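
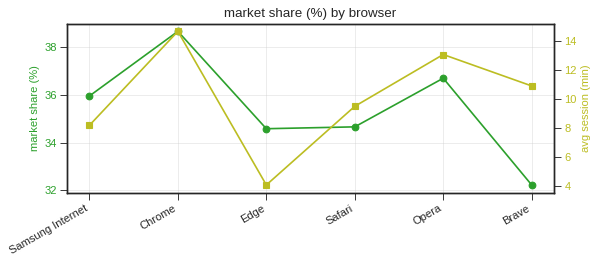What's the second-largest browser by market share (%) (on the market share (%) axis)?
Top 3 (on the market share (%) axis): Chrome ≈ 39, Opera ≈ 37, Samsung Internet ≈ 36.

Opera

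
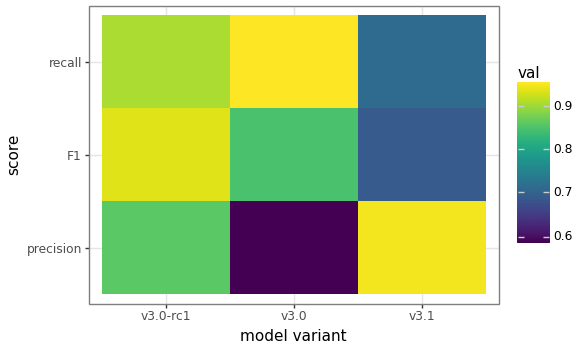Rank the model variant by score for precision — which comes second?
Top 3 for precision: v3.1 ≈ 0.95, v3.0-rc1 ≈ 0.85, v3.0 ≈ 0.60.

v3.0-rc1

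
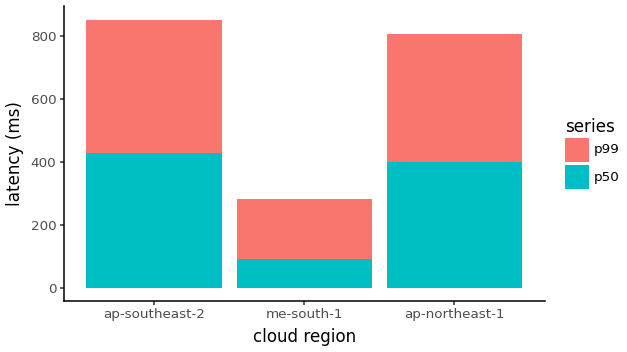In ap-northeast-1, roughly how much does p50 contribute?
≈ 400

p50 top ≈ 400, bottom ≈ 0; segment ≈ 400.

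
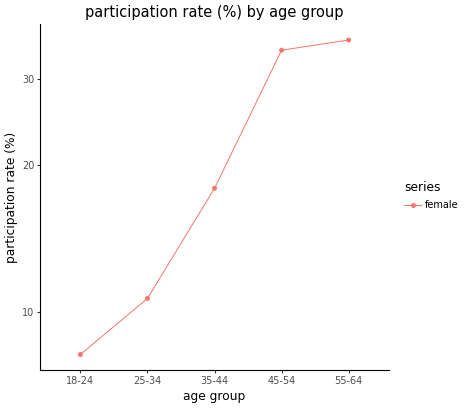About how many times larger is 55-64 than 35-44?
55-64 ≈ 35, 35-44 ≈ 20; 35/20 ≈ 1.75.

≈ 1.75×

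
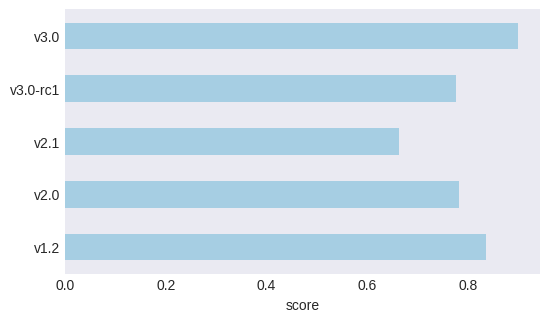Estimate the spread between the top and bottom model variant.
≈ 0.2

Max v3.0 ≈ 0.9, min v2.1 ≈ 0.7; range ≈ 0.2.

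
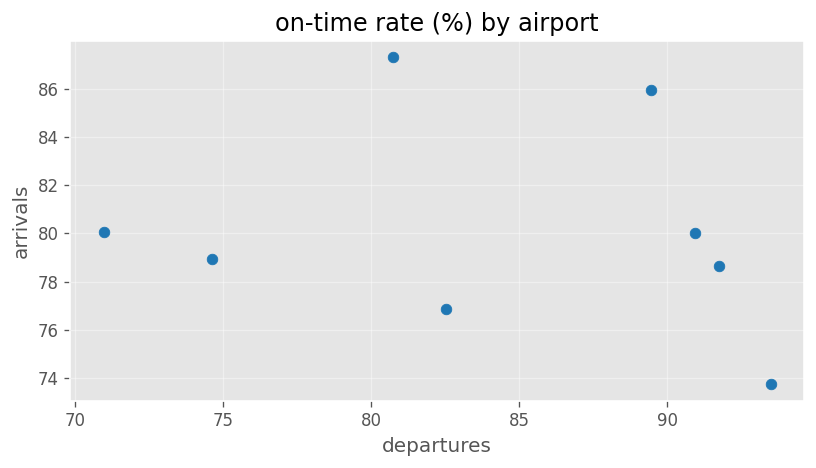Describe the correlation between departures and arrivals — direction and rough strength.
Points are roughly uncorrelated; weak (|r| ≈ 0.2).

no clear correlation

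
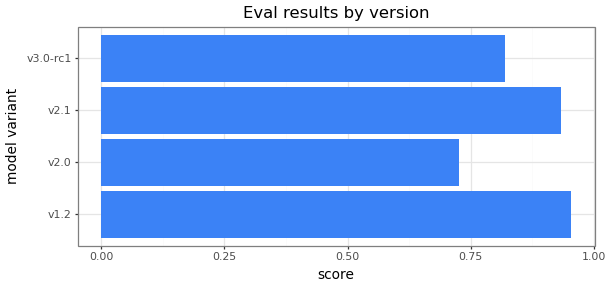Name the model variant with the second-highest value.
Top 3: v1.2 ≈ 1.0, v2.1 ≈ 0.9, v3.0-rc1 ≈ 0.8.

v2.1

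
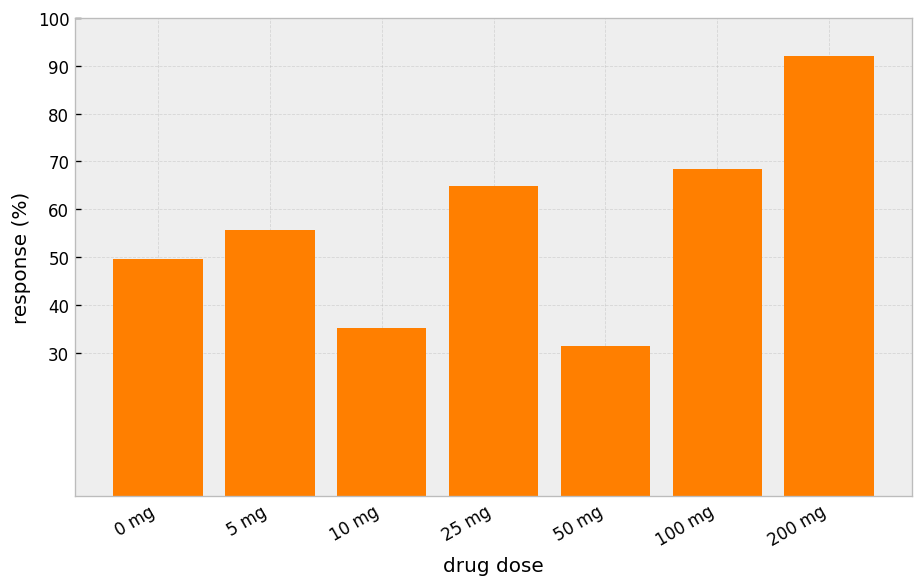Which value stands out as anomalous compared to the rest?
200 mg

200 mg ≈ 90; the rest sit between ≈ 30 and ≈ 70.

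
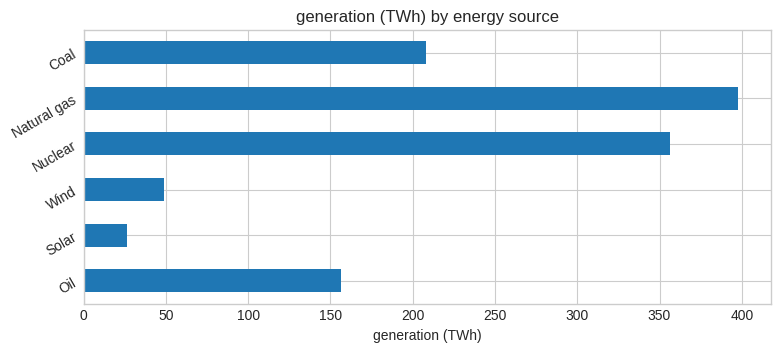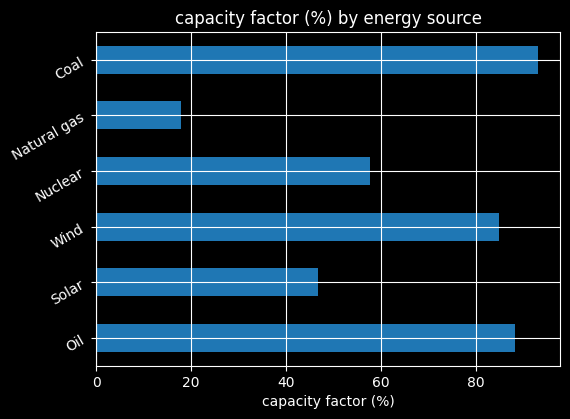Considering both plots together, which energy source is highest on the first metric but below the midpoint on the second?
Chart 2 median capacity factor (%) ≈ 70; below-median energy sources: Solar, Nuclear, Natural gas. Among those, Natural gas has the highest generation (TWh) (≈ 400).

Natural gas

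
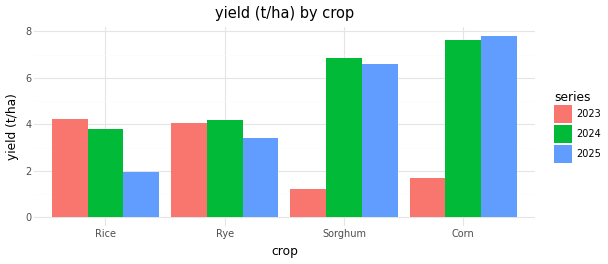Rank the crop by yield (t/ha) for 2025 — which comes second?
Sorghum

Top 3 for 2025: Corn ≈ 8, Sorghum ≈ 7, Rye ≈ 3.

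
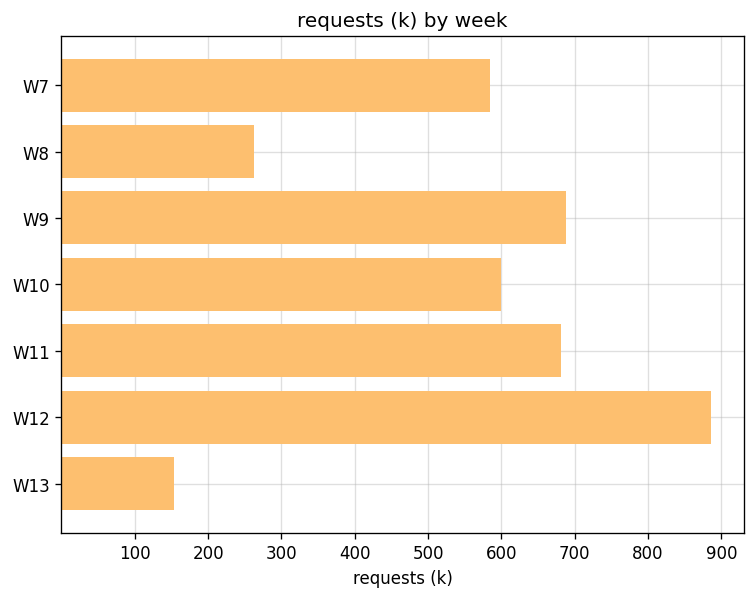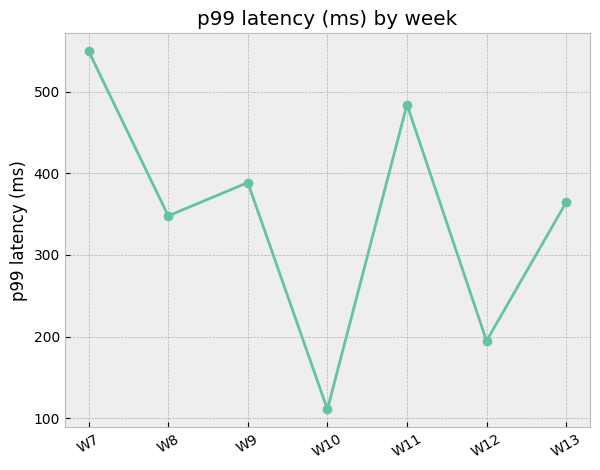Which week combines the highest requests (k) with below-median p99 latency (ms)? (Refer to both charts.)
Chart 2 median p99 latency (ms) ≈ 400; below-median weeks: W8, W10, W12. Among those, W12 has the highest requests (k) (≈ 900).

W12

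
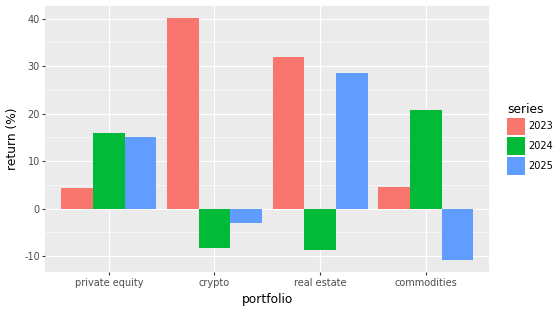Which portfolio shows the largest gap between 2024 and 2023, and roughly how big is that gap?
crypto: 2024 ≈ -10, 2023 ≈ 40 → gap ≈ 50. Next-largest (real estate) is only ≈ 40.

crypto, ≈ 50 %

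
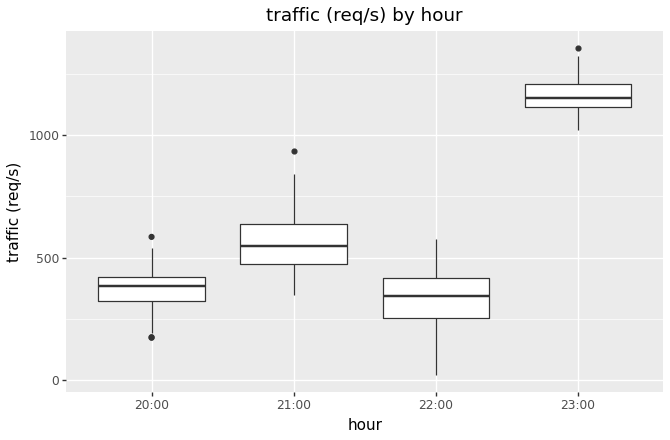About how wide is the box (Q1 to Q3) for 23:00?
≈ 100

Q3 ≈ 1200, Q1 ≈ 1100; IQR ≈ 100.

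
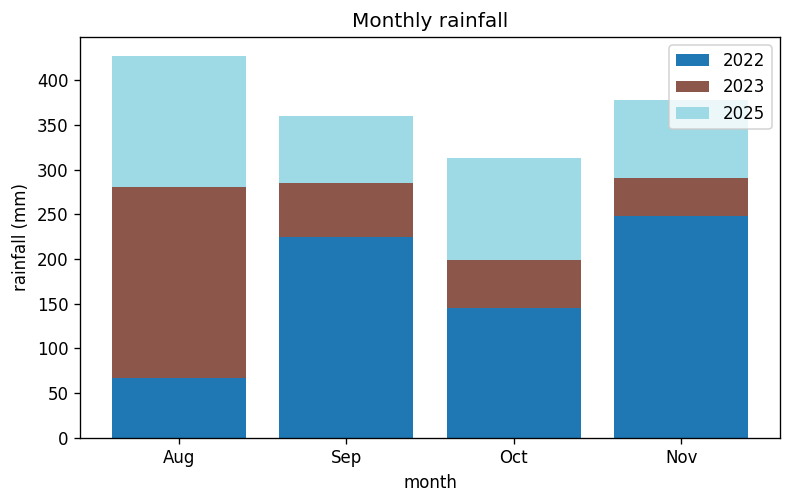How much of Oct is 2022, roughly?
2022 top ≈ 150, bottom ≈ 0; segment ≈ 150.

≈ 150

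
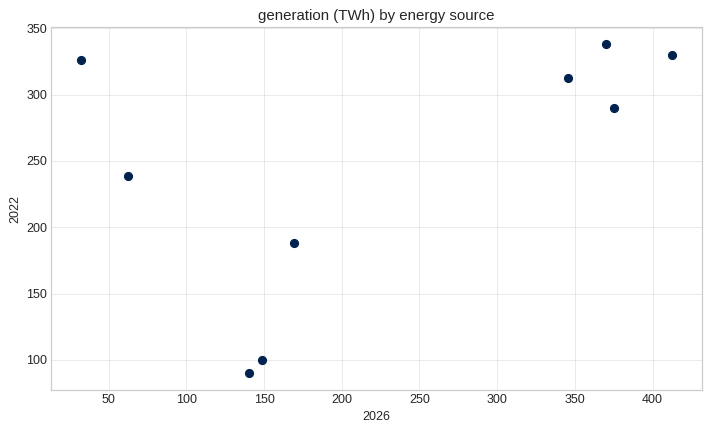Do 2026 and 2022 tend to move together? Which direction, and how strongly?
positive, moderate

Points are positively correlated; moderate (|r| ≈ 0.5).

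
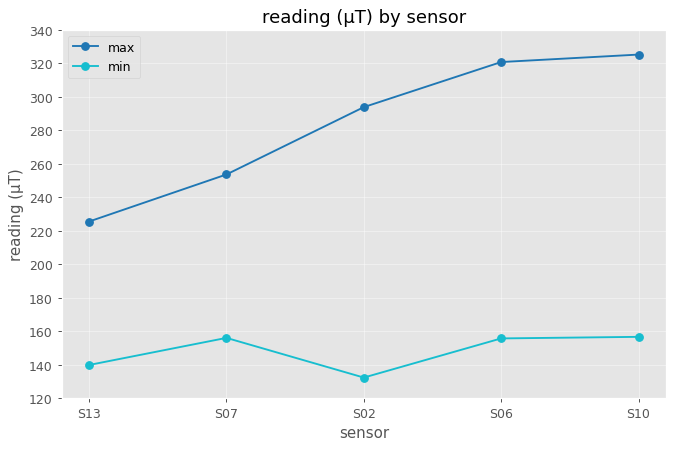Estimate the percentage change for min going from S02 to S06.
S02 ≈ 140, S06 ≈ 160; (160 − 140) / 140 ≈ +14.3%.

≈ +14.3%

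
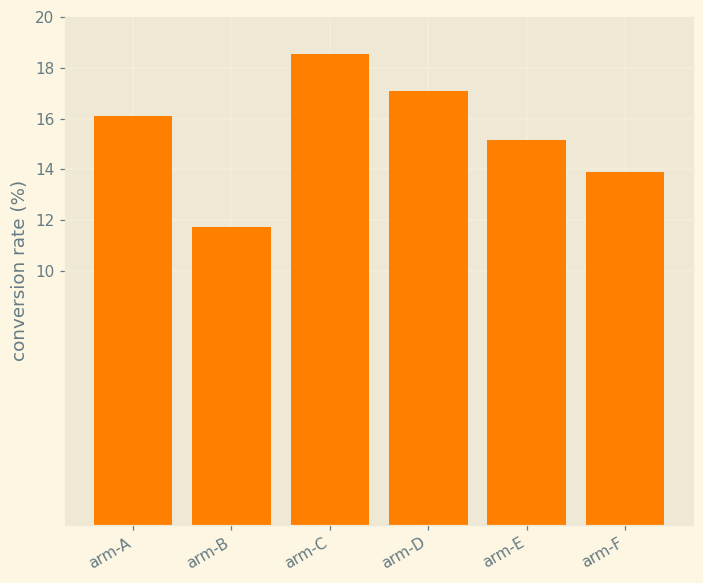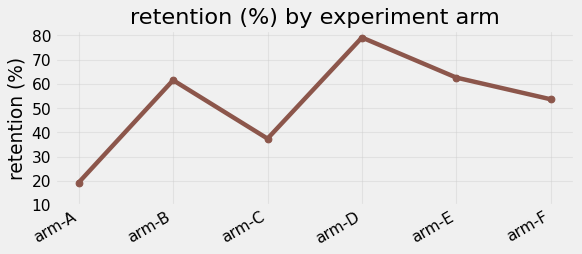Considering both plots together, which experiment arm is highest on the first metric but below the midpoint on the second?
arm-C

Chart 2 median retention (%) ≈ 60; below-median experiment arms: arm-A, arm-C, arm-F. Among those, arm-C has the highest conversion rate (%) (≈ 18).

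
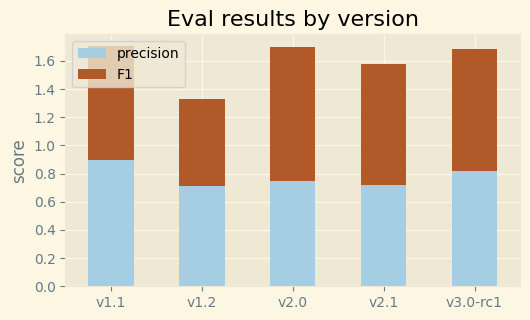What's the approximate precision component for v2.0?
precision top ≈ 0.8, bottom ≈ 0.0; segment ≈ 0.8.

≈ 0.8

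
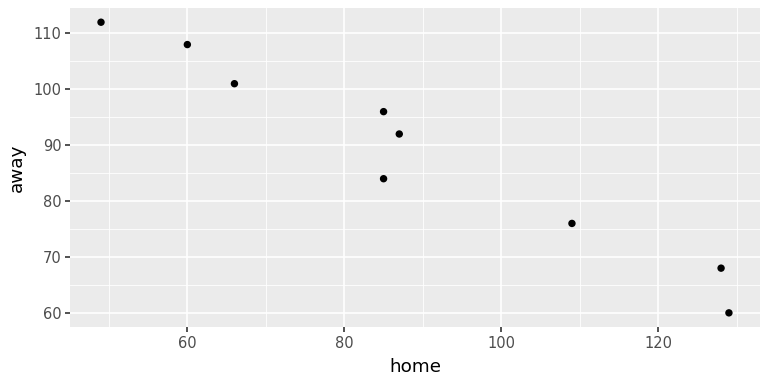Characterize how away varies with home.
negative, strong

Points are negatively correlated; strong (|r| ≈ 1.0).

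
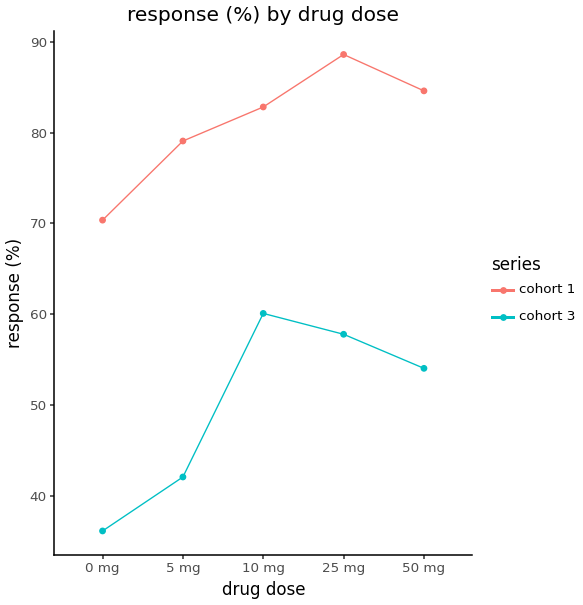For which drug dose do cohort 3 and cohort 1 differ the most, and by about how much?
5 mg, ≈ 40 %

5 mg: cohort 3 ≈ 40, cohort 1 ≈ 80 → gap ≈ 40. Next-largest (0 mg) is only ≈ 35.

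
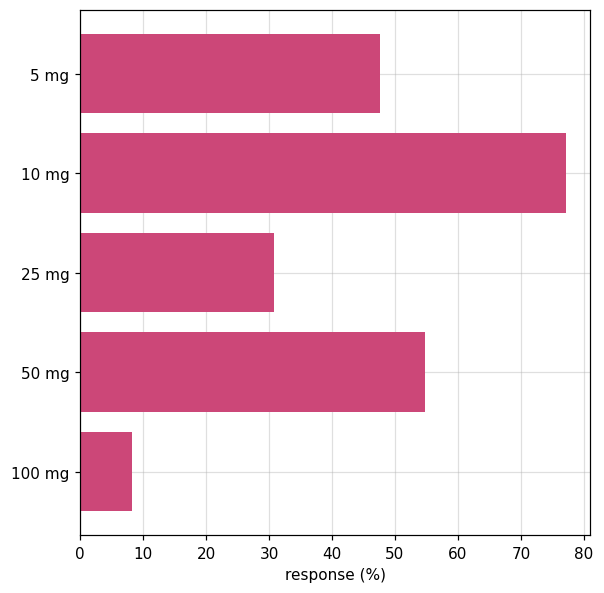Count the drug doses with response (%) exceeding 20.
Above 20: 5 mg, 10 mg, 25 mg, 50 mg.

4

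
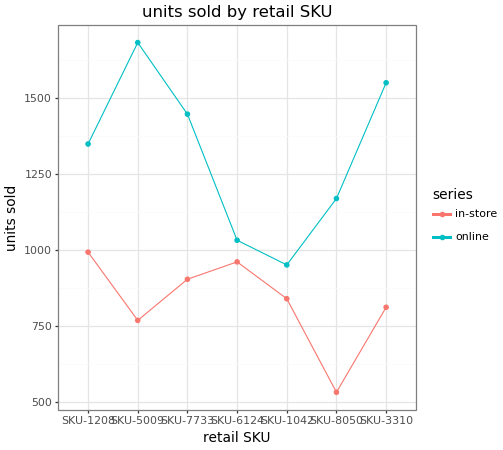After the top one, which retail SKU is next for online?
Top 3 for online: SKU-5009 ≈ 1700, SKU-3310 ≈ 1500, SKU-7733 ≈ 1400.

SKU-3310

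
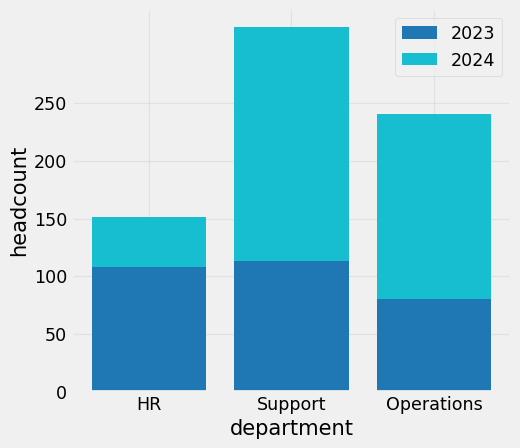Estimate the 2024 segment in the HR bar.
2024 top ≈ 150, bottom ≈ 100; segment ≈ 50.

≈ 50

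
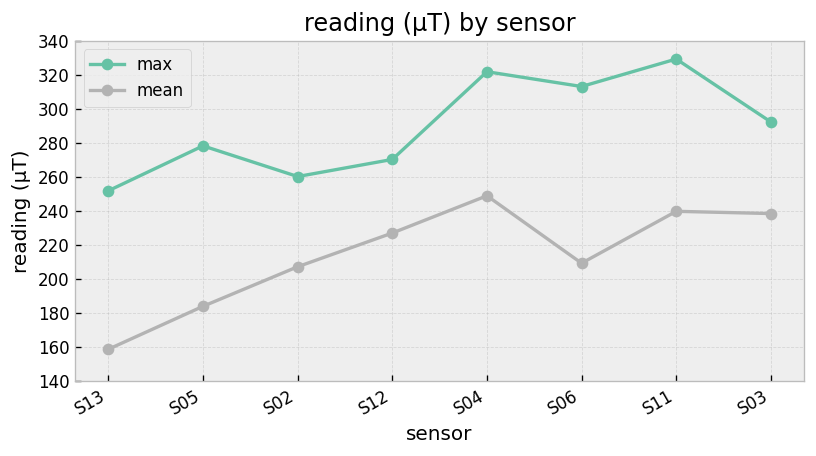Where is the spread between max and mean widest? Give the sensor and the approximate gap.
S06: max ≈ 320, mean ≈ 200 → gap ≈ 120. Next-largest (S05) is only ≈ 100.

S06, ≈ 120 µT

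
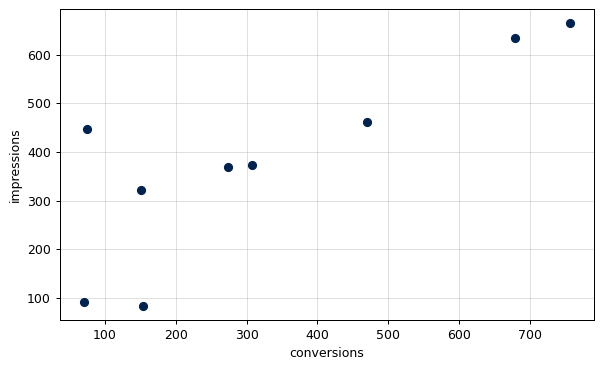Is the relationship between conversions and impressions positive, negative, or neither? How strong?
Points are positively correlated; strong (|r| ≈ 0.8).

positive, strong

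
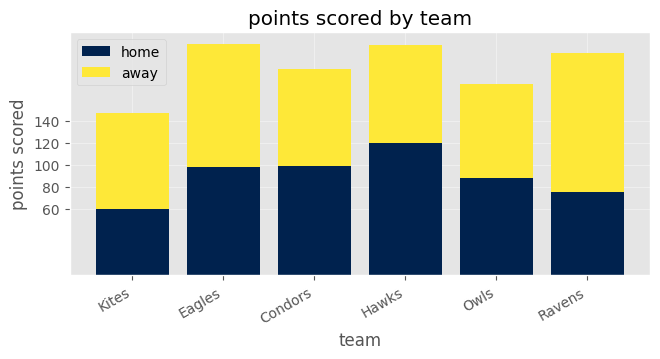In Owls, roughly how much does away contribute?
≈ 100

away top ≈ 180, bottom ≈ 80; segment ≈ 100.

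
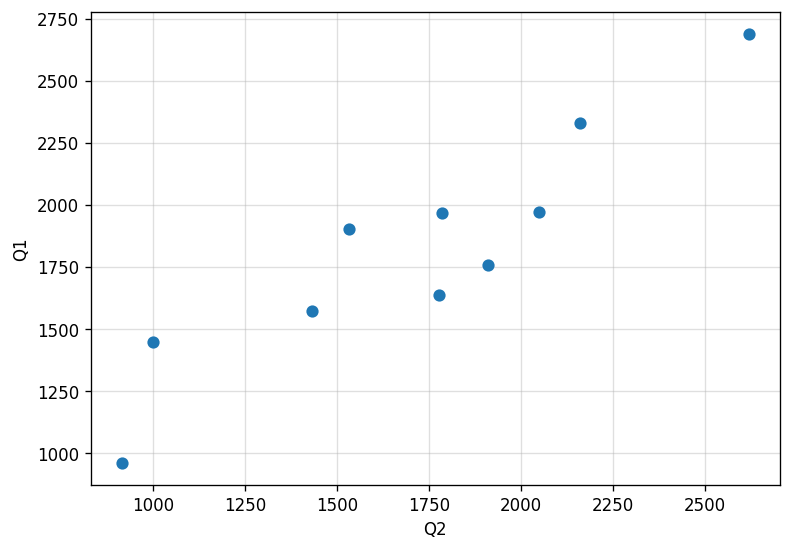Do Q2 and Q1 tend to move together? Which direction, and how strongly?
positive, strong

Points are positively correlated; strong (|r| ≈ 0.9).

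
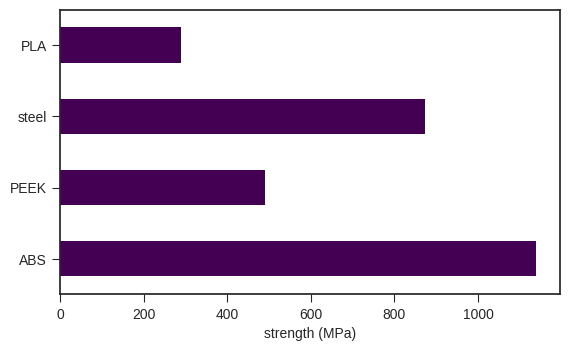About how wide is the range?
Max ABS ≈ 1100, min PLA ≈ 300; range ≈ 800.

≈ 800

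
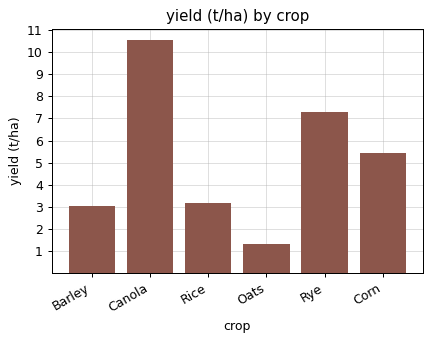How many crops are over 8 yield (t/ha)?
Above 8: Canola.

1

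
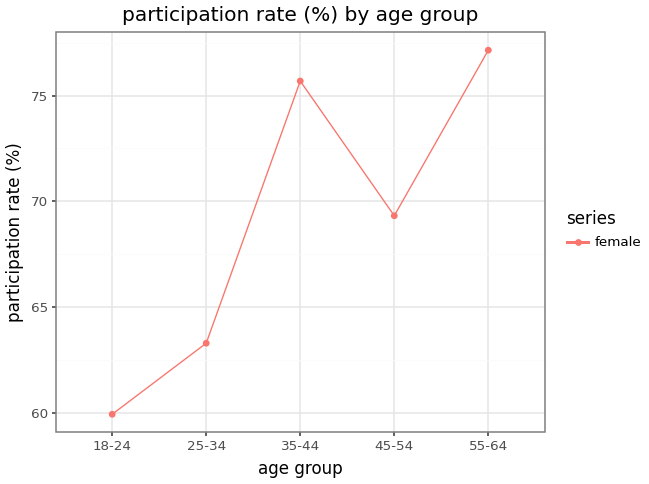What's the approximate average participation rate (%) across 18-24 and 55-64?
(60 + 78) / 2 ≈ 69.

≈ 69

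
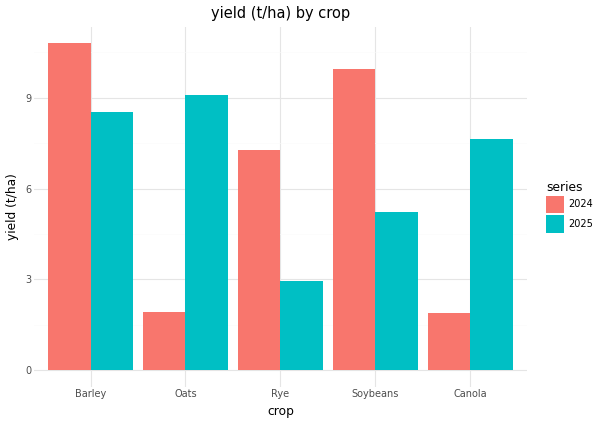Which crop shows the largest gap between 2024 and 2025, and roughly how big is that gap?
Oats: 2024 ≈ 2, 2025 ≈ 9 → gap ≈ 7. Next-largest (Canola) is only ≈ 6.

Oats, ≈ 7 t/ha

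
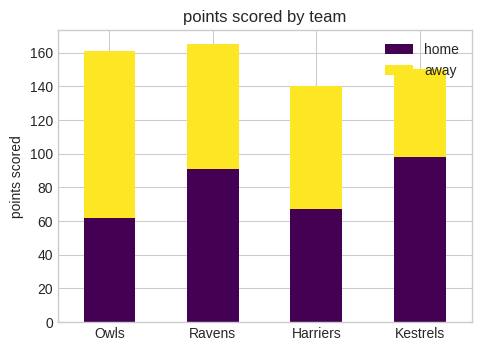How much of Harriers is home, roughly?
≈ 60

home top ≈ 60, bottom ≈ 0; segment ≈ 60.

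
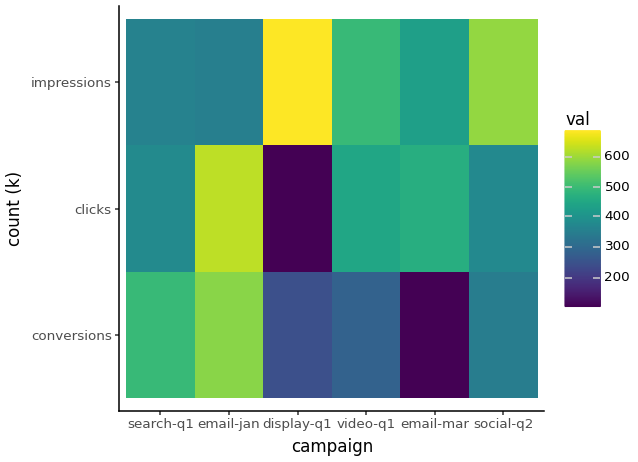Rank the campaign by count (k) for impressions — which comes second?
social-q2

Top 3 for impressions: display-q1 ≈ 700, social-q2 ≈ 600, video-q1 ≈ 500.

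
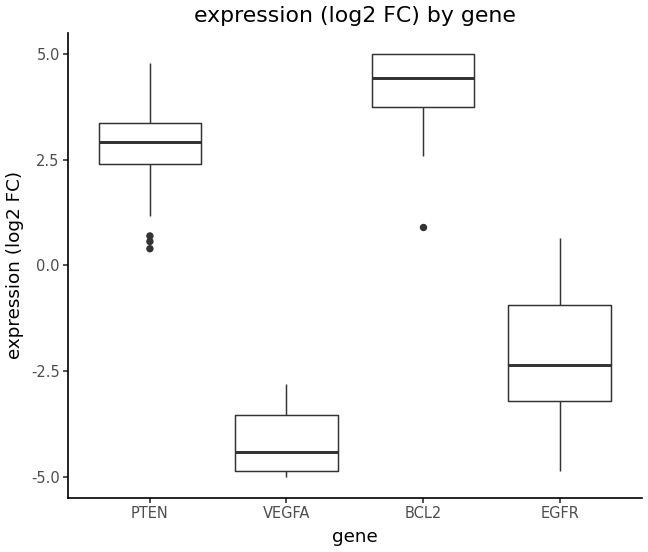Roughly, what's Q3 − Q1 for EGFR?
≈ 2

Q3 ≈ -1, Q1 ≈ -3; IQR ≈ 2.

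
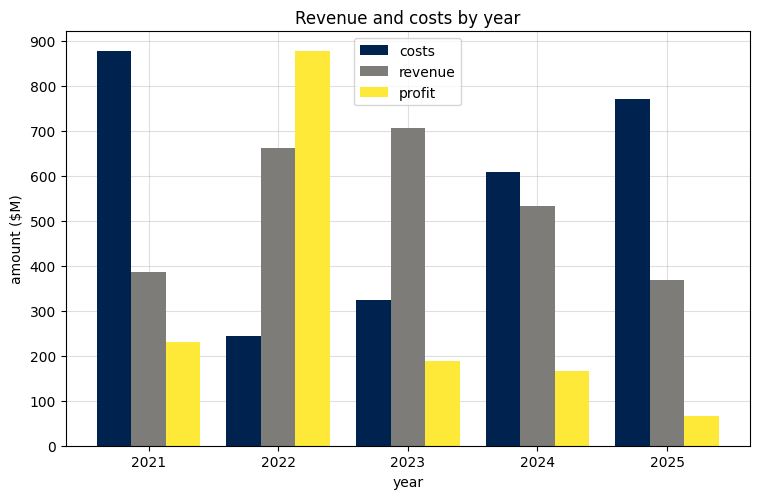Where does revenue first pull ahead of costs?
2021: revenue ≈ 400 vs costs ≈ 900 (not yet); 2022: revenue ≈ 700 vs costs ≈ 200 (first crossover).

2022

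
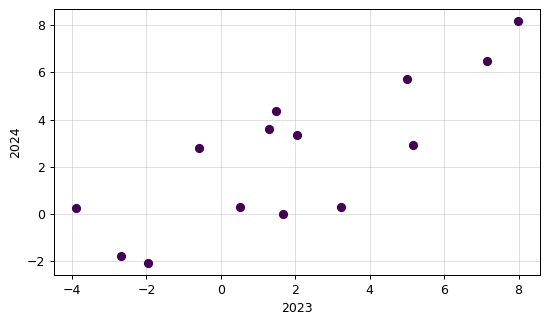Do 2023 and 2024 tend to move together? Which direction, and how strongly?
Points are positively correlated; strong (|r| ≈ 0.8).

positive, strong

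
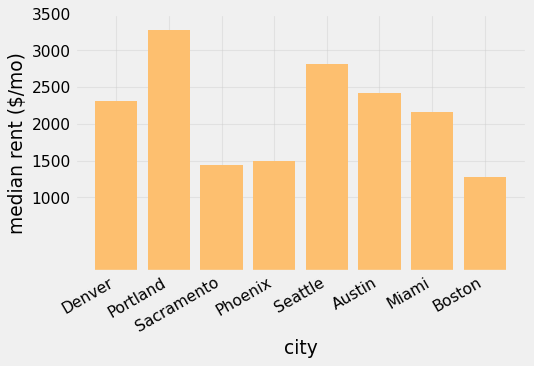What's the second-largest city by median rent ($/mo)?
Top 3: Portland ≈ 3500, Seattle ≈ 3000, Austin ≈ 2500.

Seattle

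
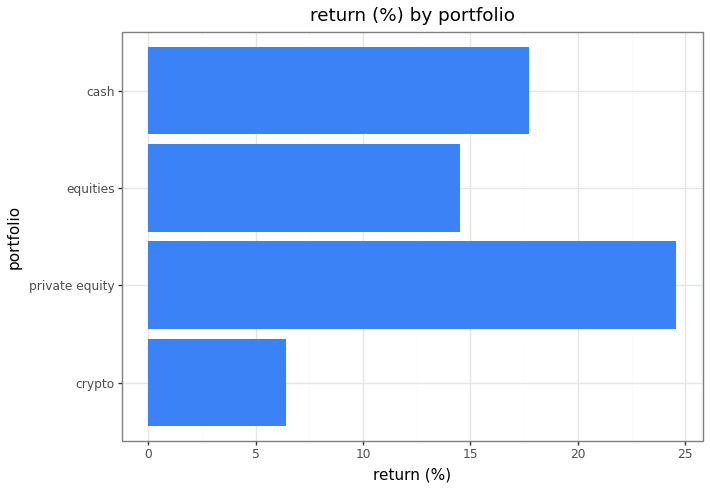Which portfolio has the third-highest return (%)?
Top 4: private equity ≈ 25, cash ≈ 20, equities ≈ 15, crypto ≈ 5.

equities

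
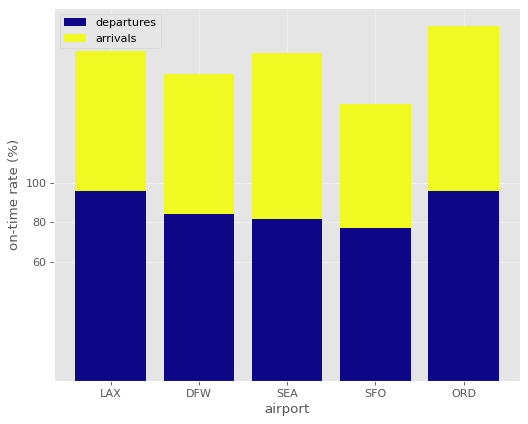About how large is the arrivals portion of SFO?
≈ 60

arrivals top ≈ 140, bottom ≈ 80; segment ≈ 60.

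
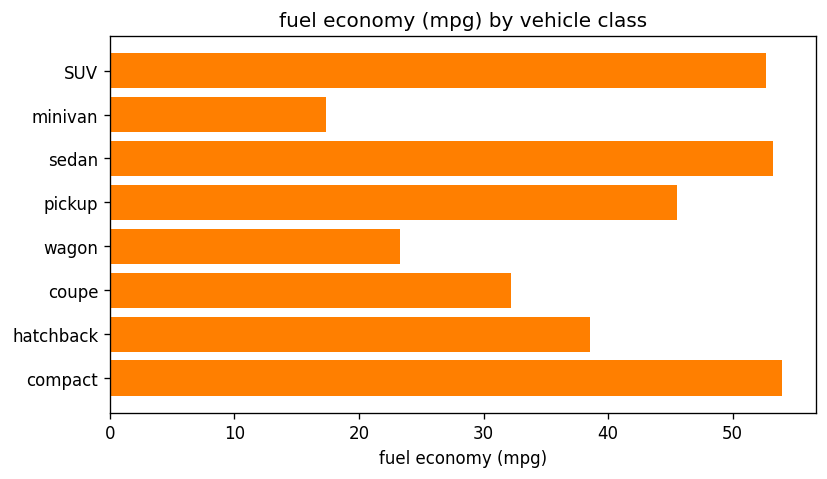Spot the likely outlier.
minivan ≈ 15; the rest sit between ≈ 25 and ≈ 55.

minivan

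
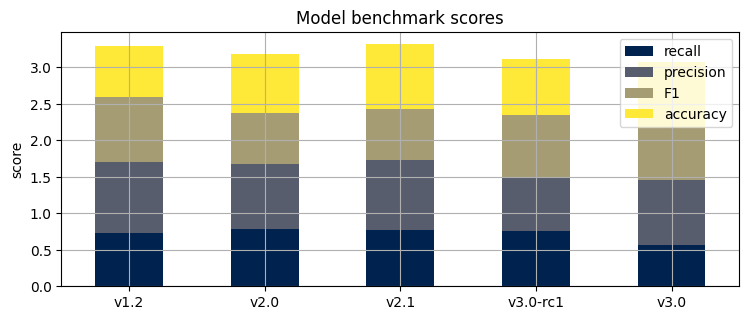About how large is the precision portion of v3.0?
precision top ≈ 1.5, bottom ≈ 0.5; segment ≈ 1.0.

≈ 1.0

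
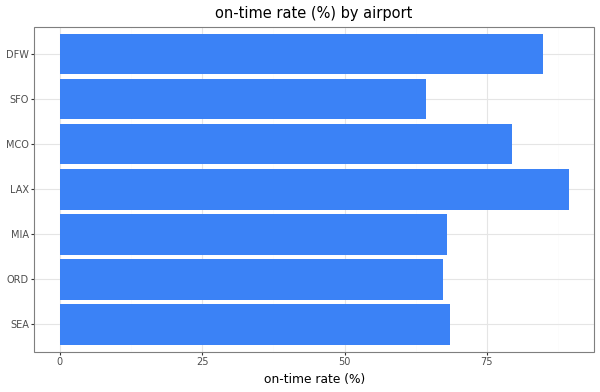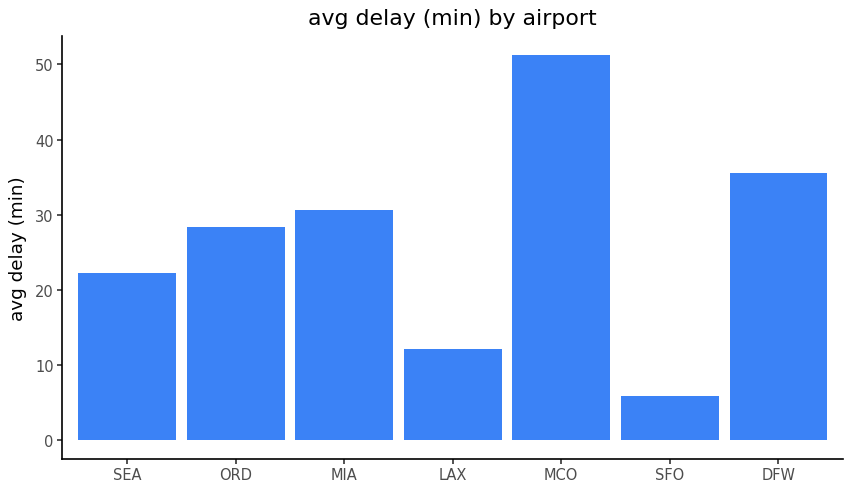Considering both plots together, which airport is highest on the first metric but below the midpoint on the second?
LAX

Chart 2 median avg delay (min) ≈ 30; below-median airports: SEA, LAX, SFO. Among those, LAX has the highest on-time rate (%) (≈ 90).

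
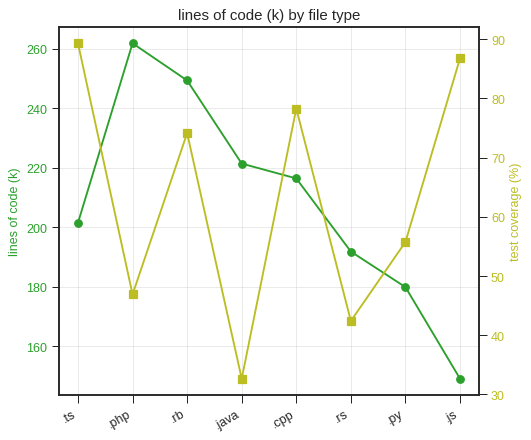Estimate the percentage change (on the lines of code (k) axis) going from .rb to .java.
.rb ≈ 250, .java ≈ 220; (220 − 250) / 250 ≈ -12%.

≈ -12%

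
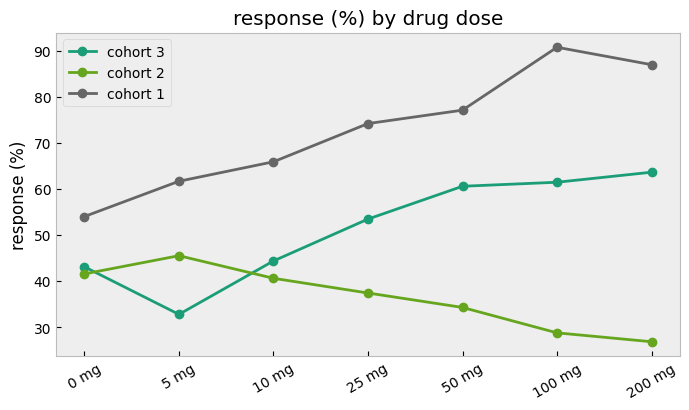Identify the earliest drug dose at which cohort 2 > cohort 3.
0 mg: cohort 2 ≈ 40 vs cohort 3 ≈ 40 (not yet); 5 mg: cohort 2 ≈ 50 vs cohort 3 ≈ 30 (first crossover).

5 mg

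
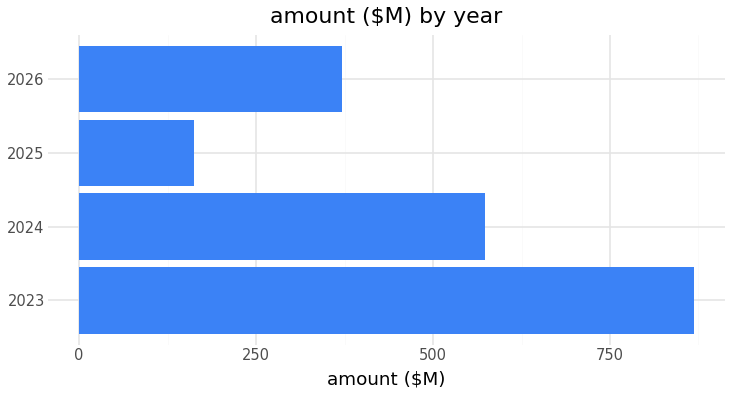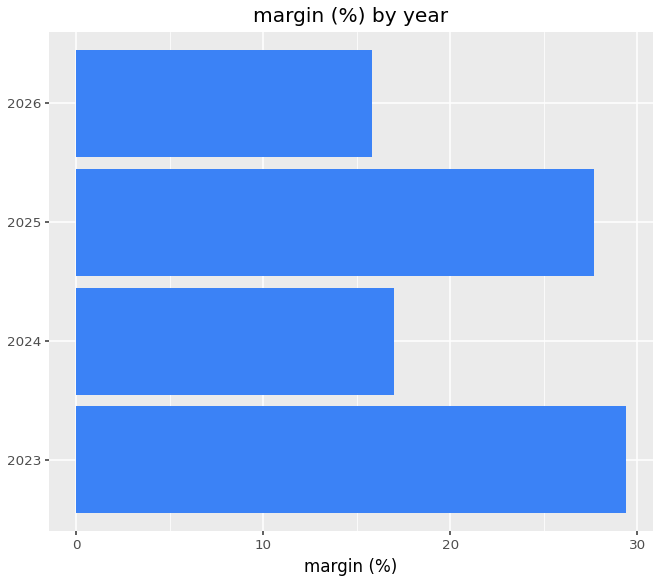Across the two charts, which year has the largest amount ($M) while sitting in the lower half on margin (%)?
Chart 2 median margin (%) ≈ 20; below-median years: 2024, 2026. Among those, 2024 has the highest amount ($M) (≈ 600).

2024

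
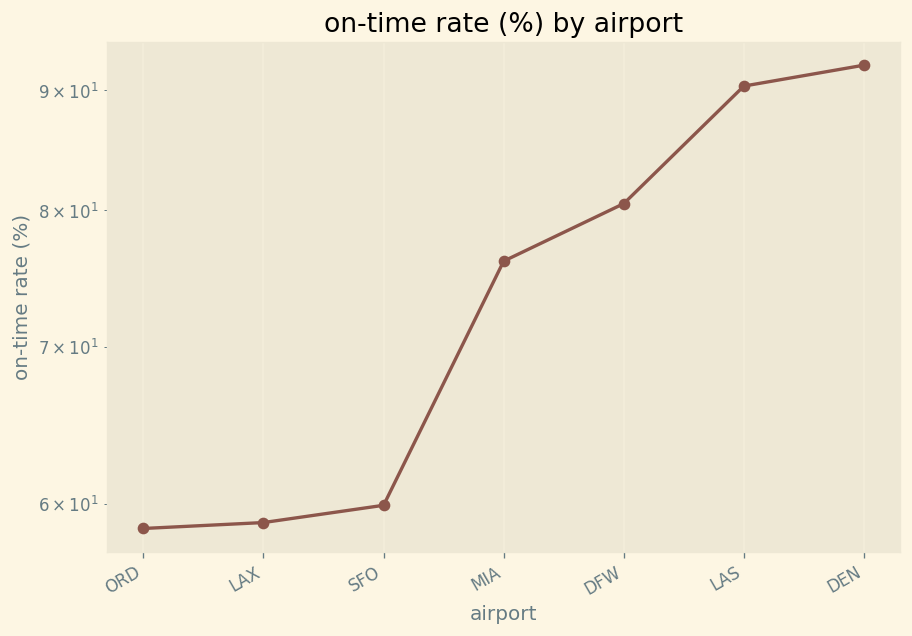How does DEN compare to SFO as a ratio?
DEN ≈ 90, SFO ≈ 60; 90/60 ≈ 1.5.

≈ 1.5×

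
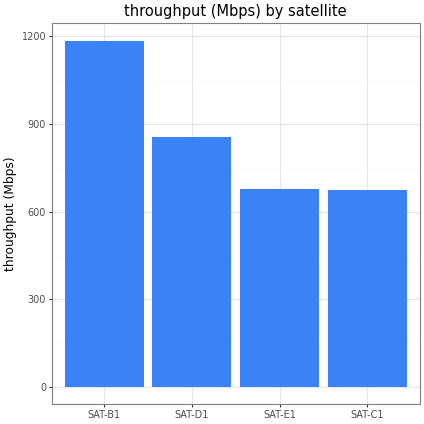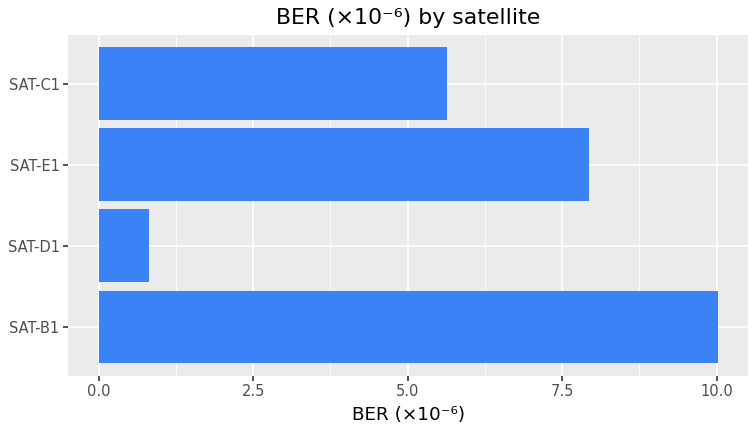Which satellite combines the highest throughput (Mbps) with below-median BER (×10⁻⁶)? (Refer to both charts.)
SAT-D1

Chart 2 median BER (×10⁻⁶) ≈ 7; below-median satellites: SAT-D1, SAT-C1. Among those, SAT-D1 has the highest throughput (Mbps) (≈ 800).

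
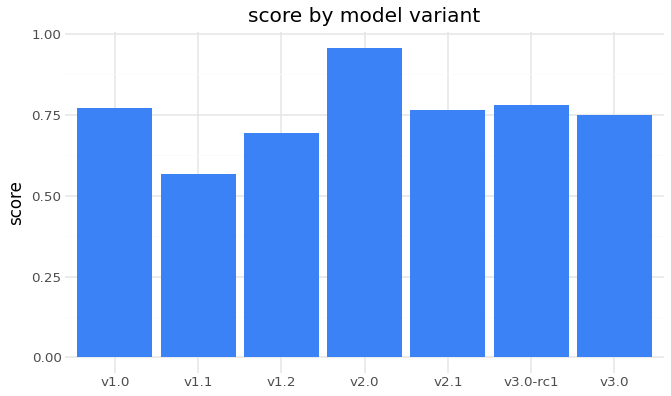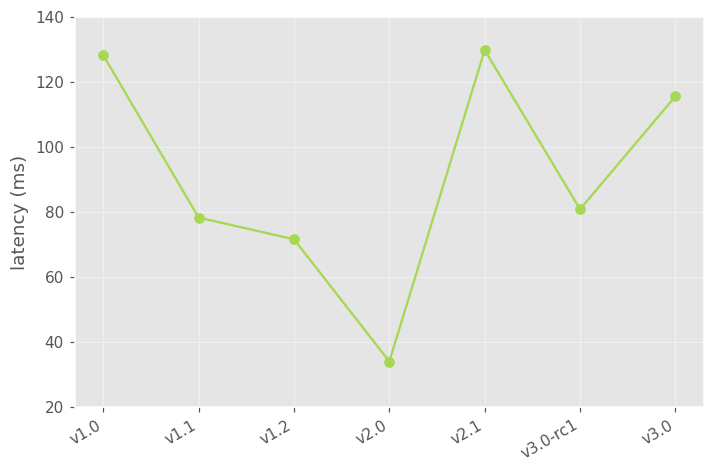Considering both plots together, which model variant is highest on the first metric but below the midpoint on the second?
v2.0

Chart 2 median latency (ms) ≈ 80; below-median model variants: v1.1, v1.2, v2.0. Among those, v2.0 has the highest score (≈ 1).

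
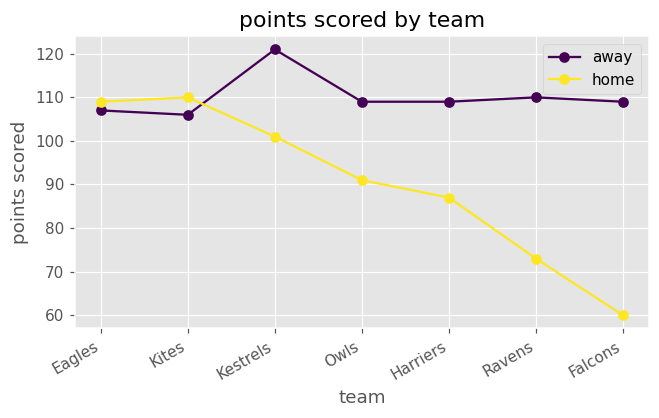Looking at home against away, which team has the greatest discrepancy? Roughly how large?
Falcons, ≈ 50

Falcons: home ≈ 60, away ≈ 110 → gap ≈ 50. Next-largest (Ravens) is only ≈ 40.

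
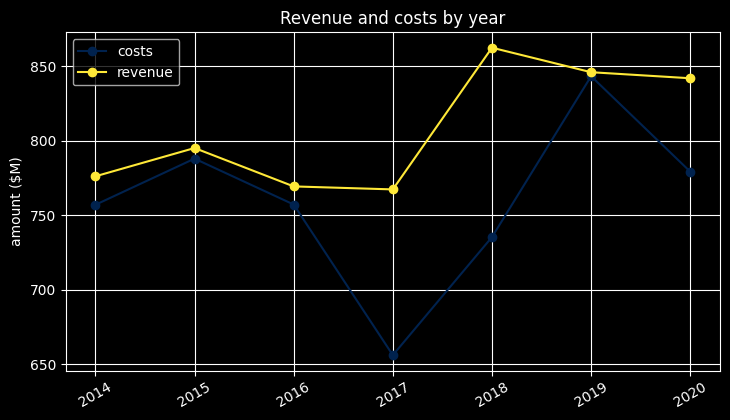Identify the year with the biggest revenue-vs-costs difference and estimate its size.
2018: revenue ≈ 860, costs ≈ 740 → gap ≈ 120. Next-largest (2017) is only ≈ 100.

2018, ≈ 120 $M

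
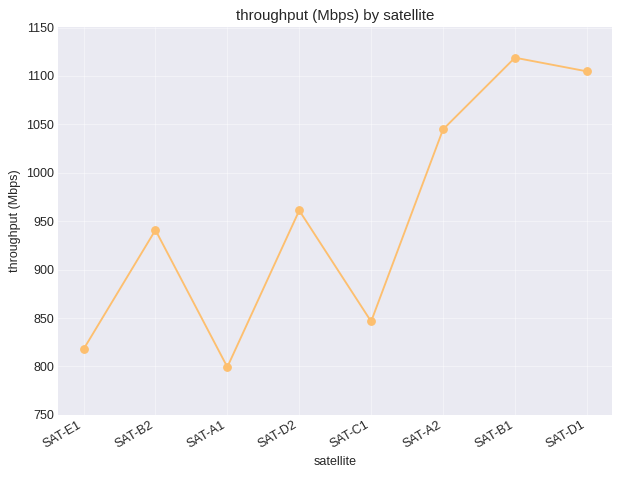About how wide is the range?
≈ 300

Max SAT-B1 ≈ 1100, min SAT-A1 ≈ 800; range ≈ 300.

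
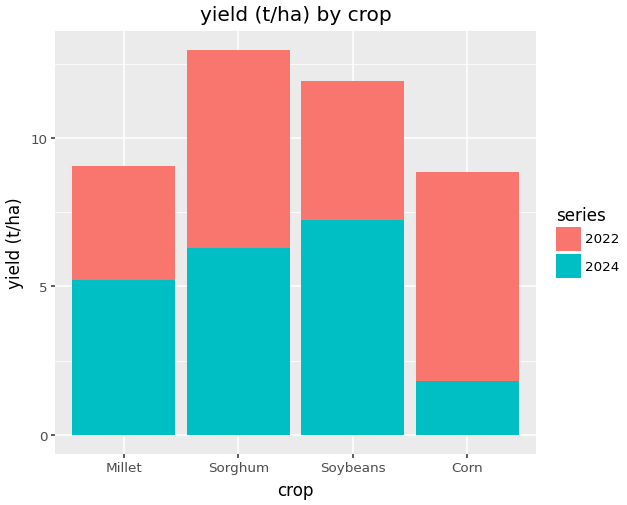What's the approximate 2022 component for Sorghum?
≈ 6

2022 top ≈ 12, bottom ≈ 6; segment ≈ 6.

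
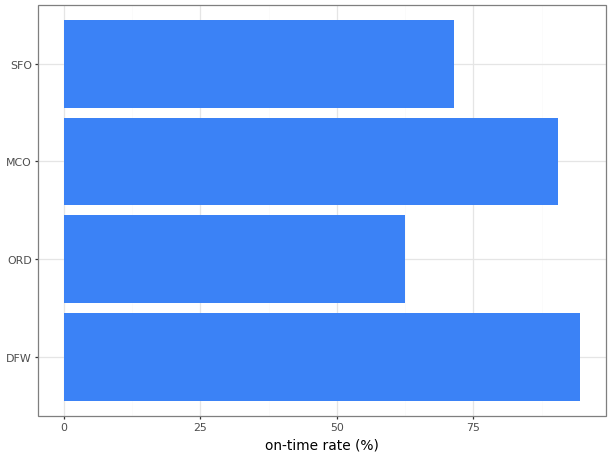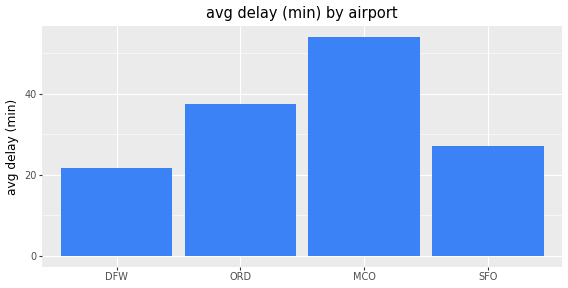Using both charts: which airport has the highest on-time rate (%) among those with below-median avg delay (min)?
Chart 2 median avg delay (min) ≈ 30; below-median airports: DFW, SFO. Among those, DFW has the highest on-time rate (%) (≈ 90).

DFW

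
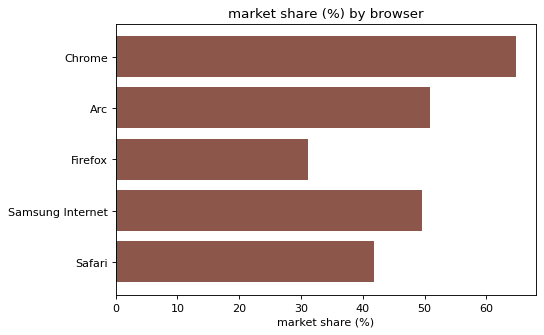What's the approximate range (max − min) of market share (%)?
≈ 30

Max Chrome ≈ 60, min Firefox ≈ 30; range ≈ 30.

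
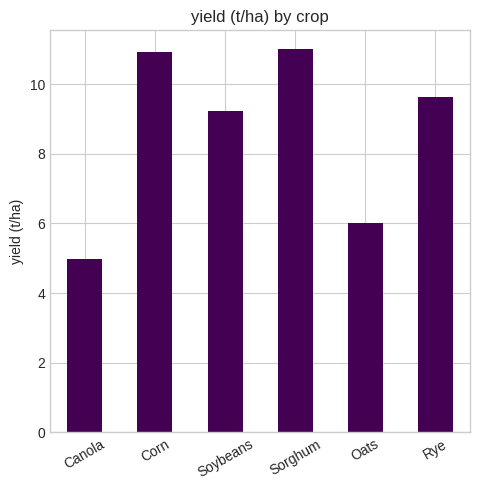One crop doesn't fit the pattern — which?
Canola

Canola ≈ 5; the rest sit between ≈ 6 and ≈ 11.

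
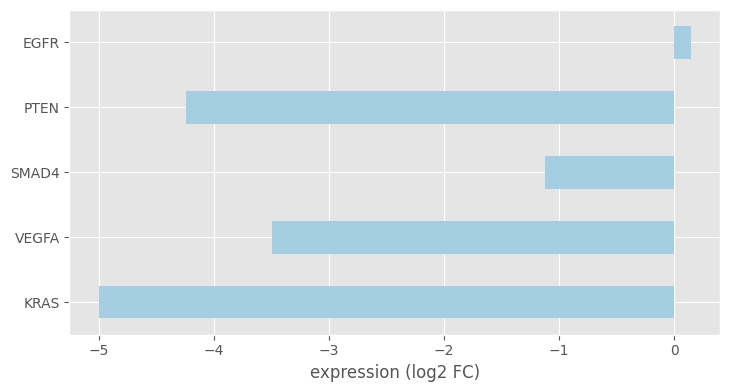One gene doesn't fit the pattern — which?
EGFR

EGFR ≈ 0.0; the rest sit between ≈ -5.0 and ≈ -1.0.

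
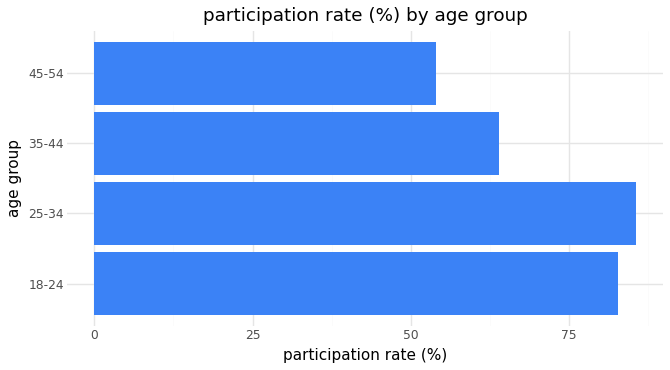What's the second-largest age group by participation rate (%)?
Top 3: 25-34 ≈ 90, 18-24 ≈ 80, 35-44 ≈ 60.

18-24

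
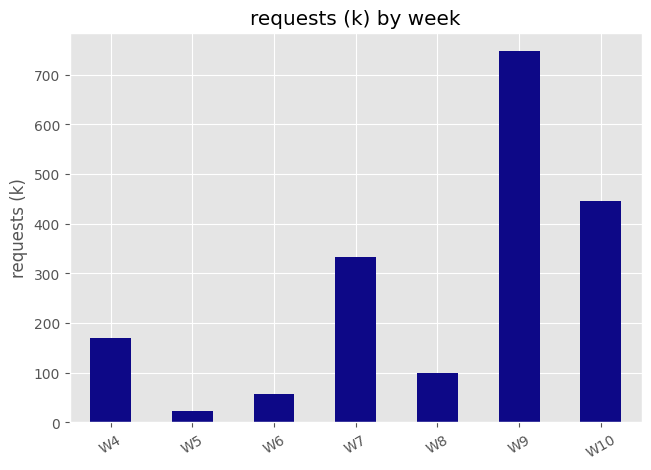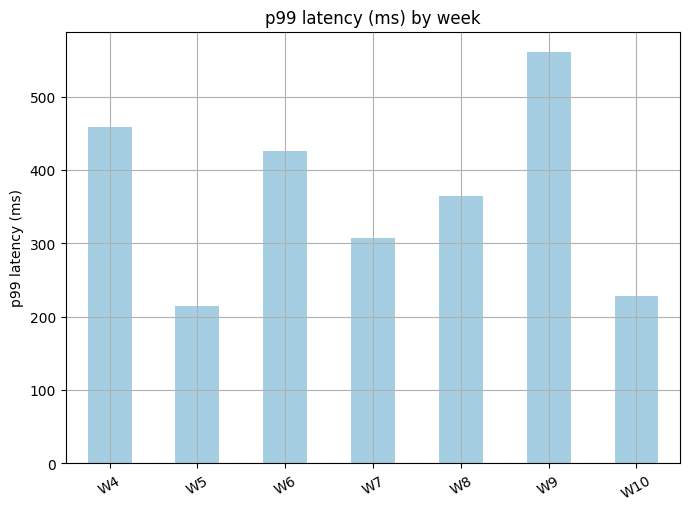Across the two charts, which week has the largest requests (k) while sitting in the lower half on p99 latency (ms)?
W10

Chart 2 median p99 latency (ms) ≈ 400; below-median weeks: W5, W7, W10. Among those, W10 has the highest requests (k) (≈ 400).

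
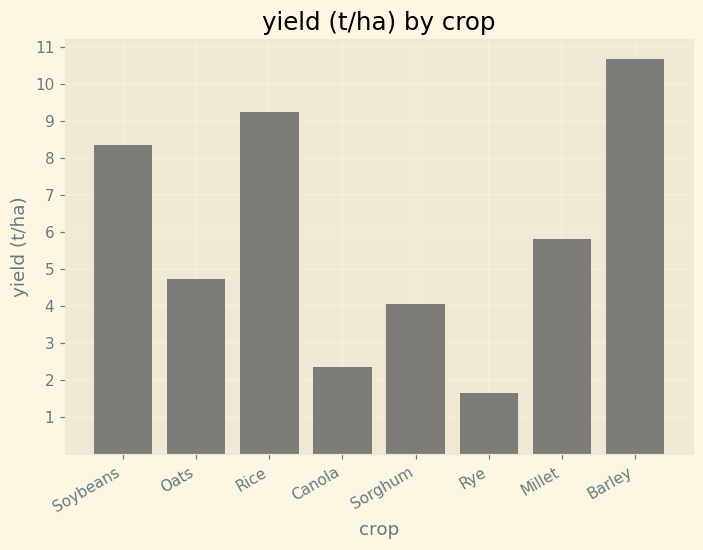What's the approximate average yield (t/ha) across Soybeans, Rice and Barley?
(8 + 9 + 11) / 3 ≈ 9.

≈ 9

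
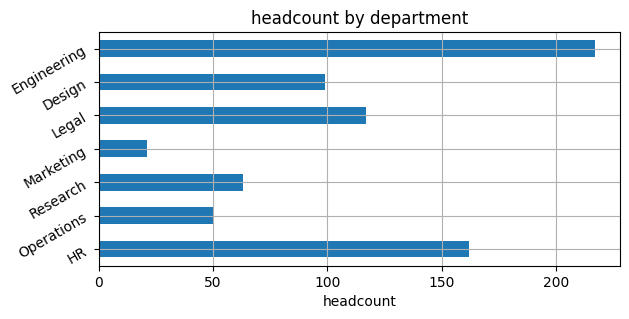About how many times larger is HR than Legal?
HR ≈ 160, Legal ≈ 120; 160/120 ≈ 1.33.

≈ 1.33×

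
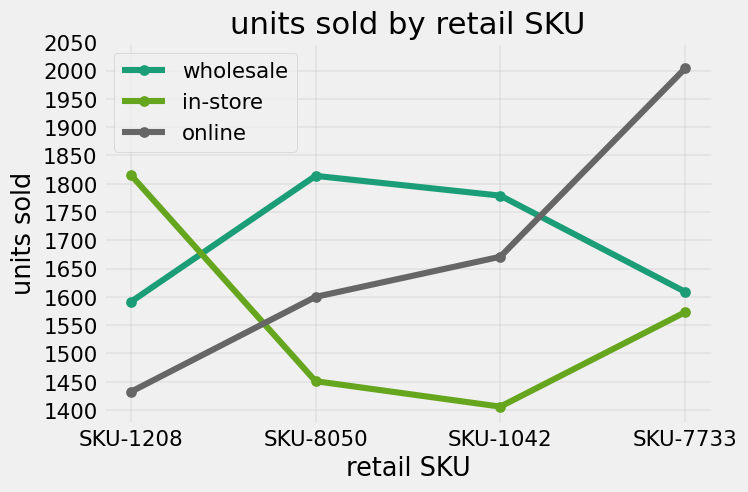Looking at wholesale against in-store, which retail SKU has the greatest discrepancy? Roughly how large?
SKU-1042, ≈ 400

SKU-1042: wholesale ≈ 1800, in-store ≈ 1400 → gap ≈ 400. Next-largest (SKU-8050) is only ≈ 350.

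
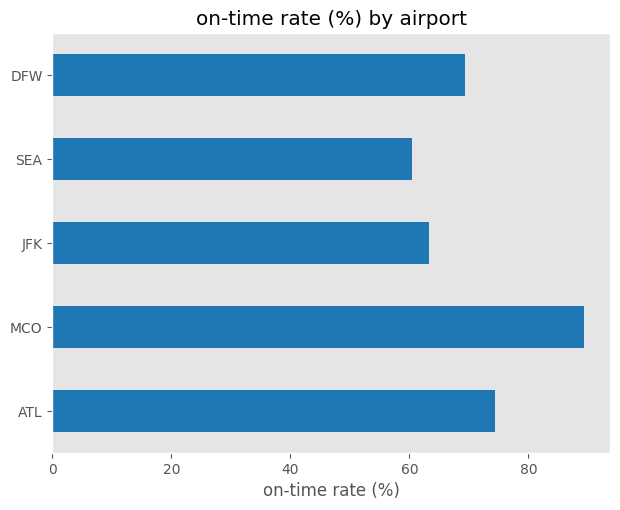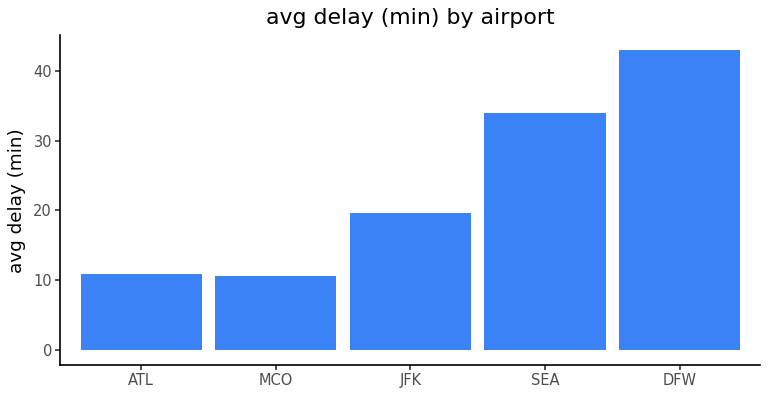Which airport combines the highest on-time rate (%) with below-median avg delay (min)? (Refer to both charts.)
MCO

Chart 2 median avg delay (min) ≈ 20; below-median airports: ATL, MCO. Among those, MCO has the highest on-time rate (%) (≈ 90).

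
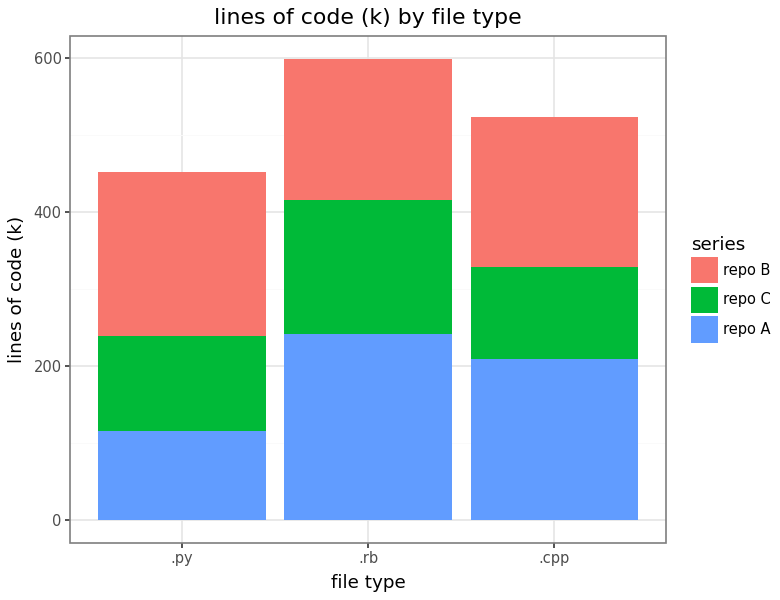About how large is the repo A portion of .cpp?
repo A top ≈ 200, bottom ≈ 0; segment ≈ 200.

≈ 200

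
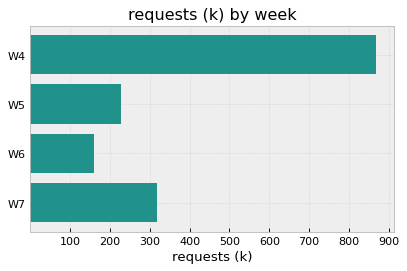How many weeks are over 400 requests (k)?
Above 400: W4.

1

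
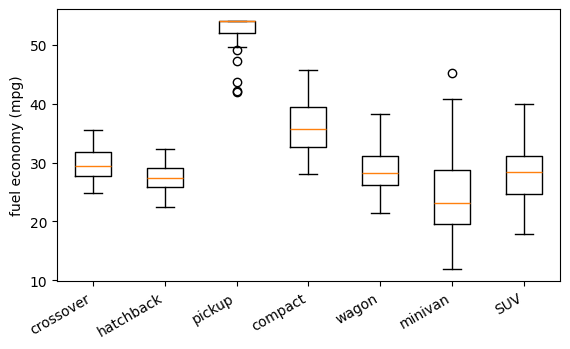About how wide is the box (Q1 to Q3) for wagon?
≈ 5

Q3 ≈ 30, Q1 ≈ 25; IQR ≈ 5.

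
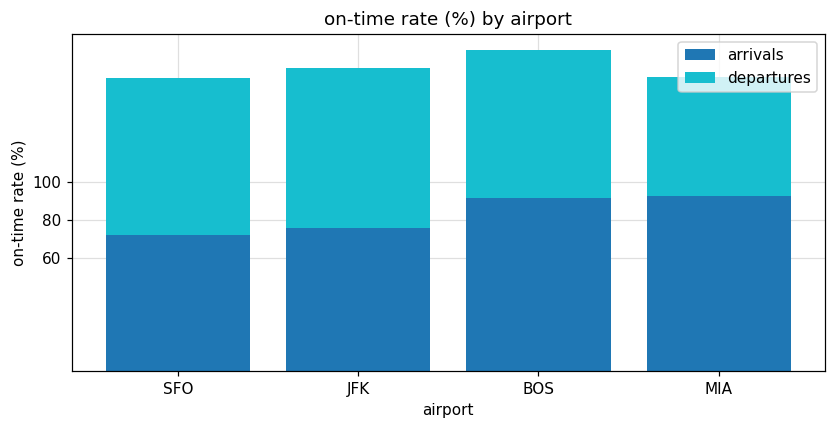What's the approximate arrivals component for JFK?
arrivals top ≈ 80, bottom ≈ 0; segment ≈ 80.

≈ 80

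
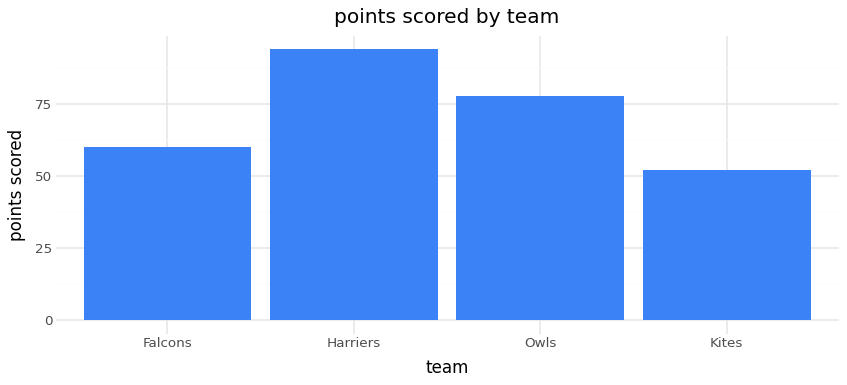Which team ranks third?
Top 4: Harriers ≈ 90, Owls ≈ 80, Falcons ≈ 60, Kites ≈ 50.

Falcons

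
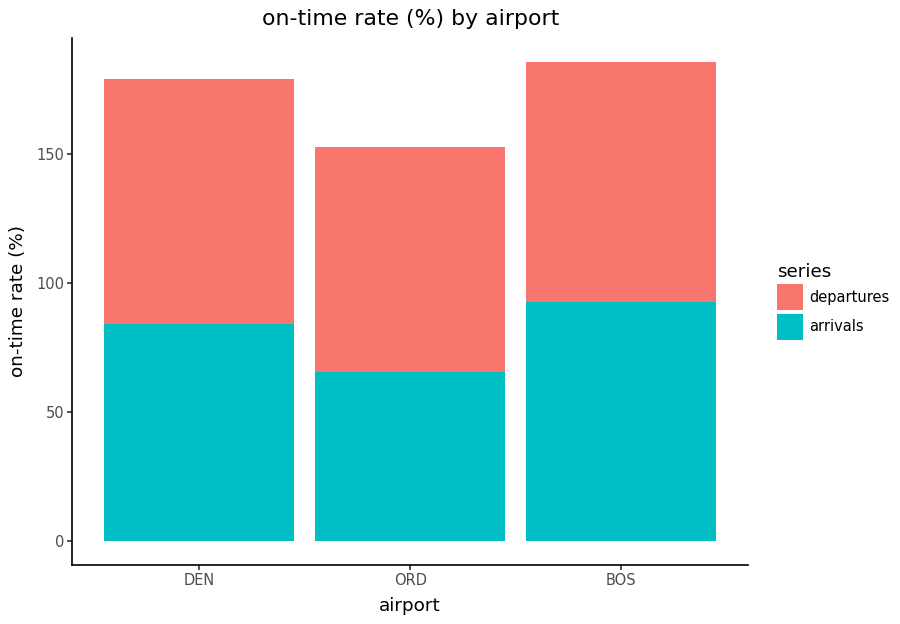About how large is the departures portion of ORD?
≈ 100

departures top ≈ 160, bottom ≈ 60; segment ≈ 100.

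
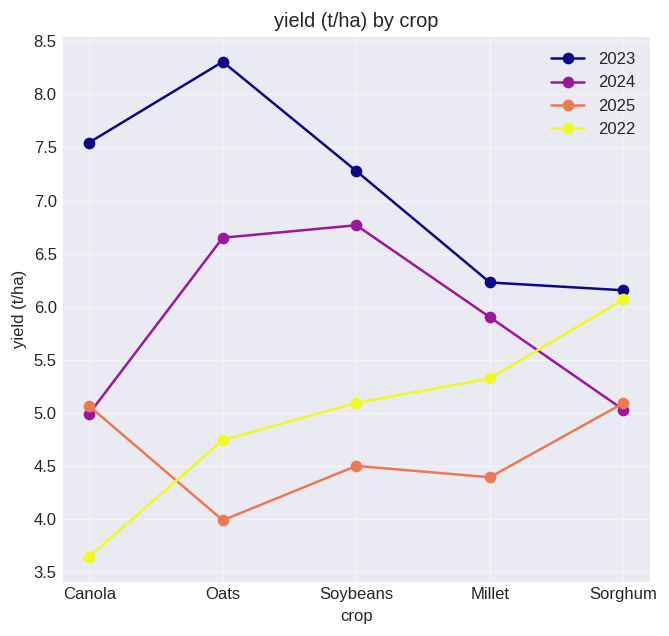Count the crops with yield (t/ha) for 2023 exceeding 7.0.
3

Above 7.0: Canola, Oats, Soybeans.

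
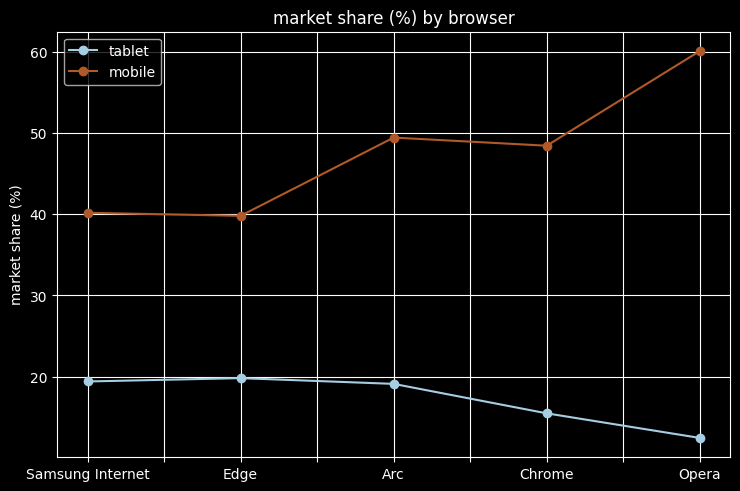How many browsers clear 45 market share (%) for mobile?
3

Above 45: Arc, Chrome, Opera.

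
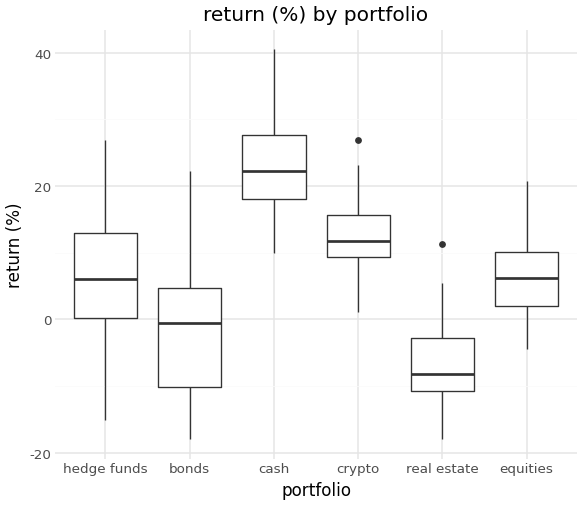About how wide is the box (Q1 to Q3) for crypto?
Q3 ≈ 15, Q1 ≈ 10; IQR ≈ 5.

≈ 5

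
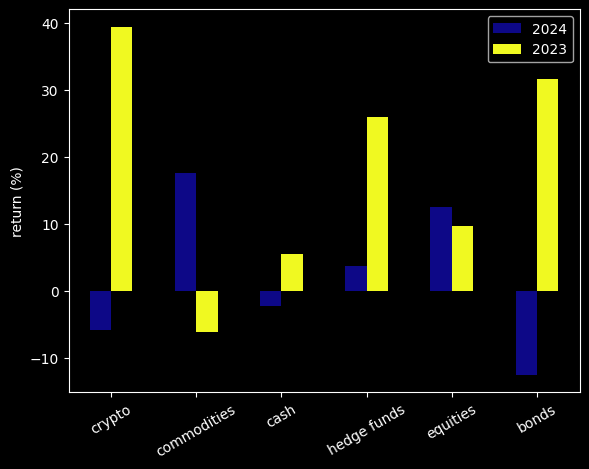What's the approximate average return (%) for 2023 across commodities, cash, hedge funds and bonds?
(-5 + 5 + 25 + 30) / 4 ≈ 14.

≈ 14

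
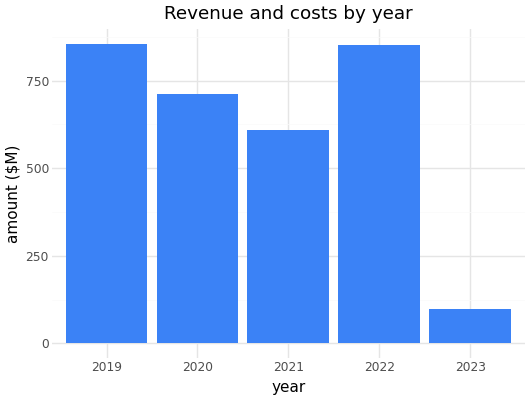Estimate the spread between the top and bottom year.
≈ 800

Max 2019 ≈ 900, min 2023 ≈ 100; range ≈ 800.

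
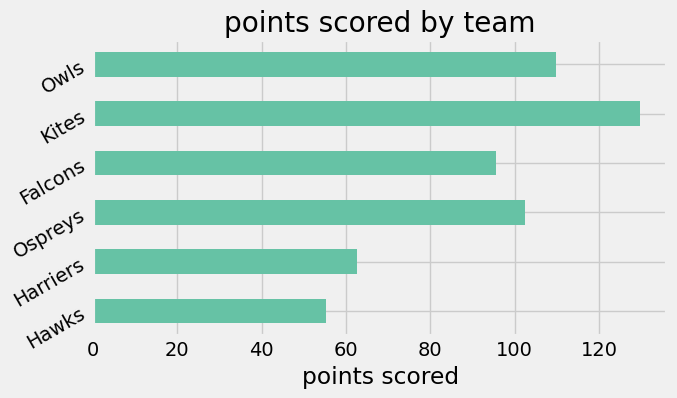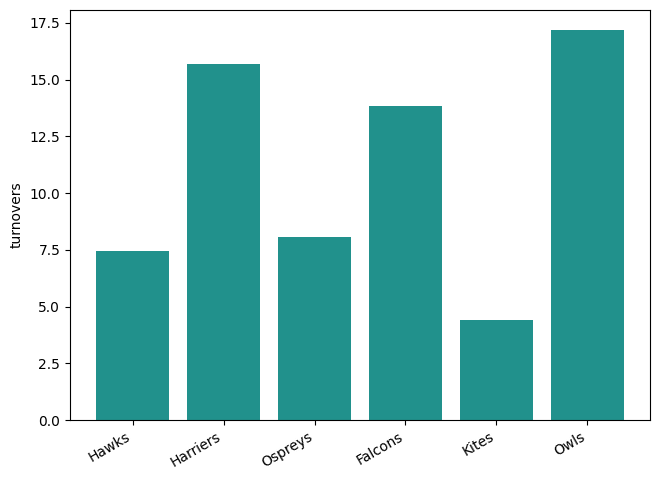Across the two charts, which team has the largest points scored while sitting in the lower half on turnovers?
Chart 2 median turnovers ≈ 10; below-median teams: Hawks, Ospreys, Kites. Among those, Kites has the highest points scored (≈ 120).

Kites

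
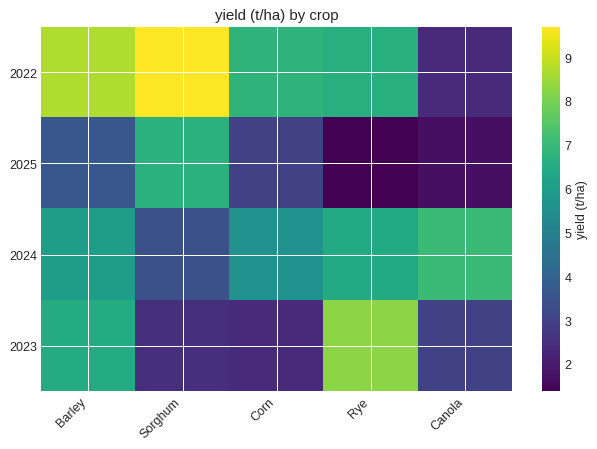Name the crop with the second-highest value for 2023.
Top 3 for 2023: Rye ≈ 8, Barley ≈ 6, Canola ≈ 3.

Barley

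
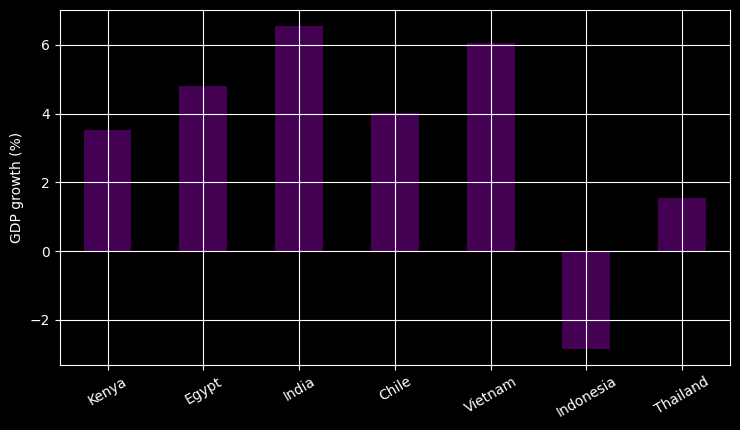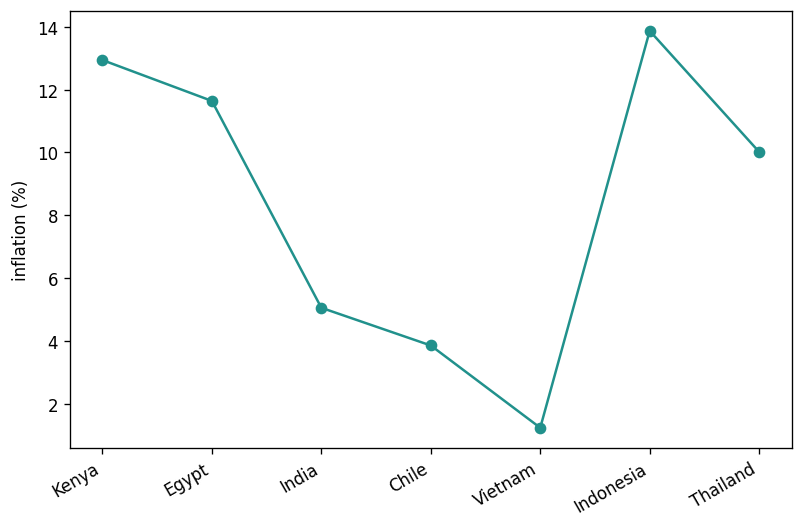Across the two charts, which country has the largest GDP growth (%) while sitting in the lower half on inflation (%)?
Chart 2 median inflation (%) ≈ 10; below-median countries: India, Chile, Vietnam. Among those, India has the highest GDP growth (%) (≈ 7).

India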